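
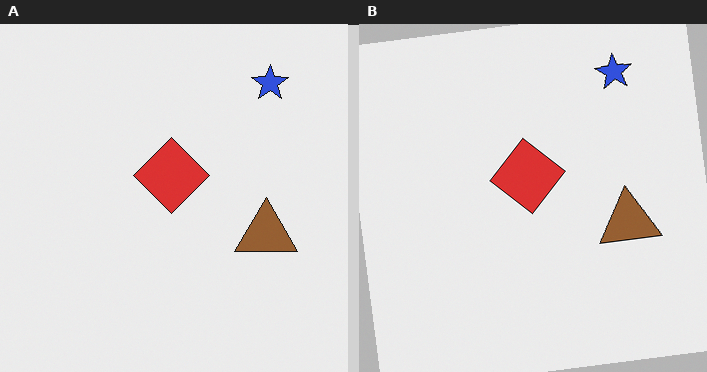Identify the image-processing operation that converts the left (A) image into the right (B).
Rotated counter-clockwise by a slight angle.

Every shape is tilted by the same angle and the image corners show triangular fill wedges — a whole-image rotation by a non-right angle.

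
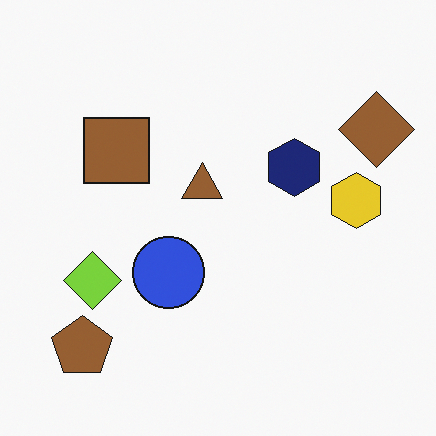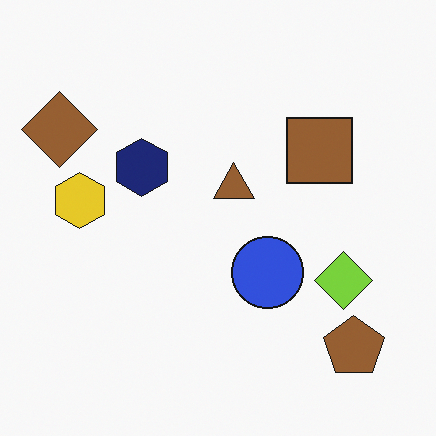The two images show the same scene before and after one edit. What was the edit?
This is the original image flipped horizontally (left ↔ right).

The brown diamond is in the top-right of the first image and the top-left of the second — shapes on opposite sides of the vertical midline have swapped in a mirror flip.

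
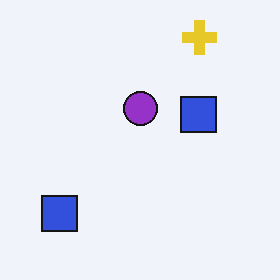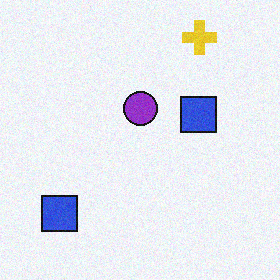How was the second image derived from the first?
The second image is the first degraded with a light layer of grain.

Random speckle covers the whole image, including the flat background.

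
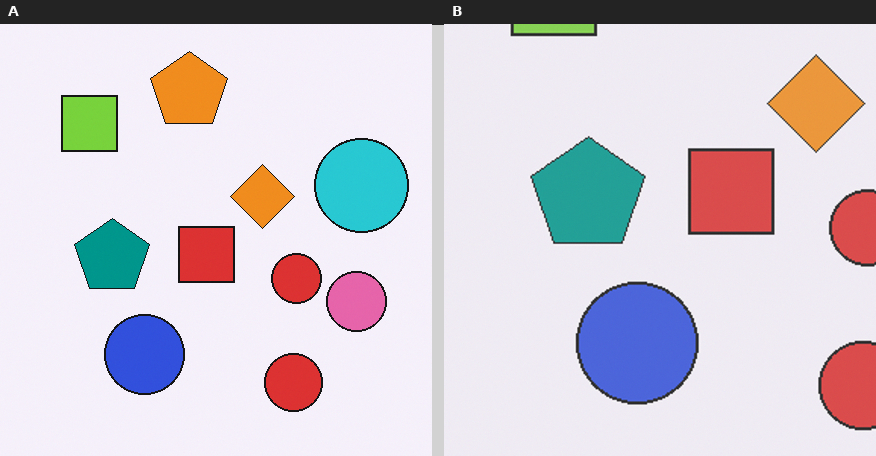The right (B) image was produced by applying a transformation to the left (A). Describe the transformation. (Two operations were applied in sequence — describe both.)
It was cropped to a modestly smaller region and rescaled, then given slightly reduced contrast.

The visible shapes are larger and the field of view is narrower; shapes near the original edges may be partly or wholly outside the frame — a crop-and-rescale. Tones are pushed toward mid-grey across the whole image — a global contrast change.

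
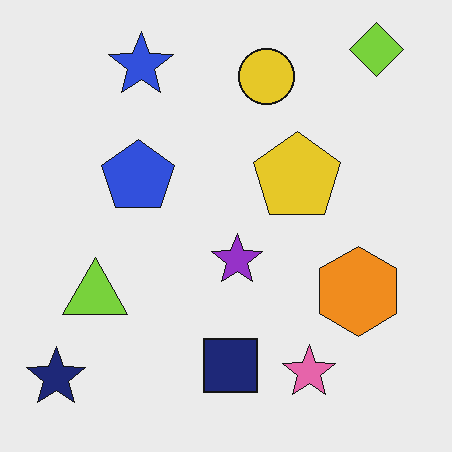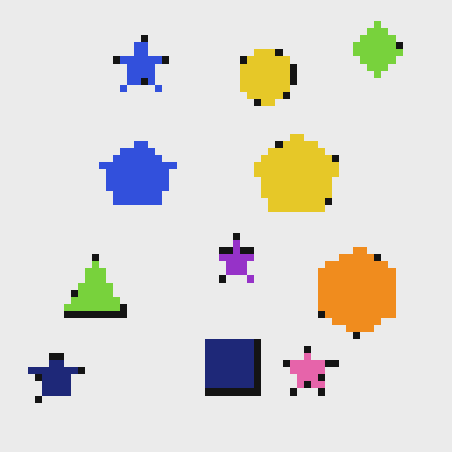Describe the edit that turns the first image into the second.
Pixelated into visible square blocks.

Shapes are reduced to large square blocks; fine edges and outlines are lost — a downscale-then-upscale (mosaic) effect.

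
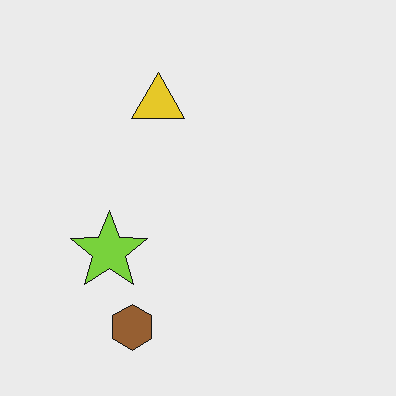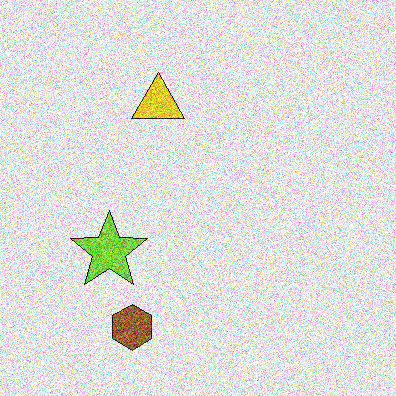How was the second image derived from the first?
The second image is the first degraded with a thick layer of grain.

Random speckle covers the whole image, including the flat background.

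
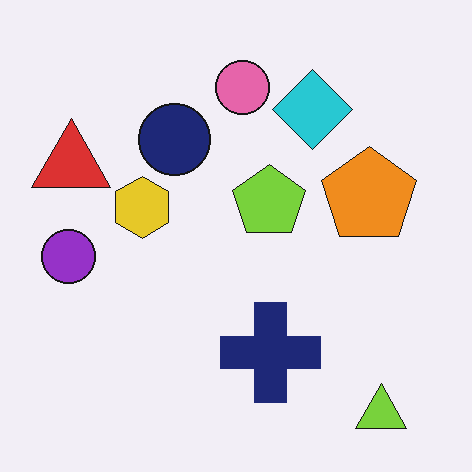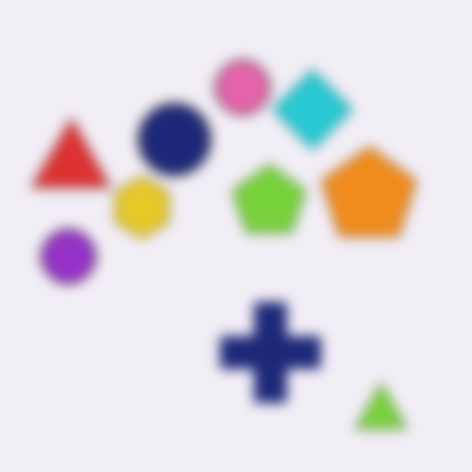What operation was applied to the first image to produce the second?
The transformation is: heavily blurred.

Shape edges and outlines are uniformly softened across the whole image.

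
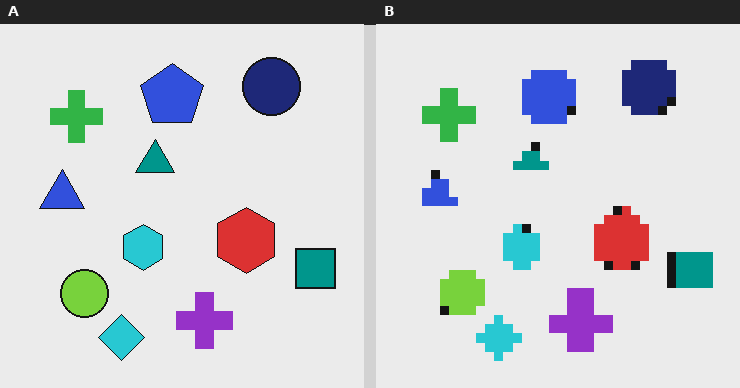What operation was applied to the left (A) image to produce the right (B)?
It was heavily pixelated into large blocks.

Shapes are reduced to large square blocks; fine edges and outlines are lost — a downscale-then-upscale (mosaic) effect.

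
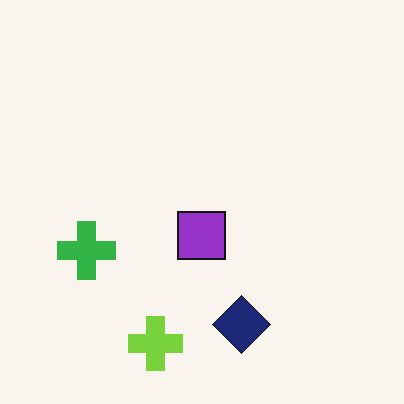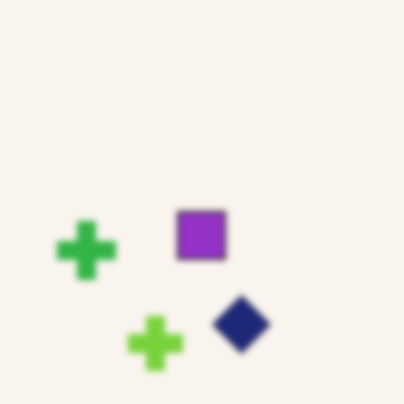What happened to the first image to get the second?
The transformation is: moderately blurred.

Shape edges and outlines are uniformly softened across the whole image.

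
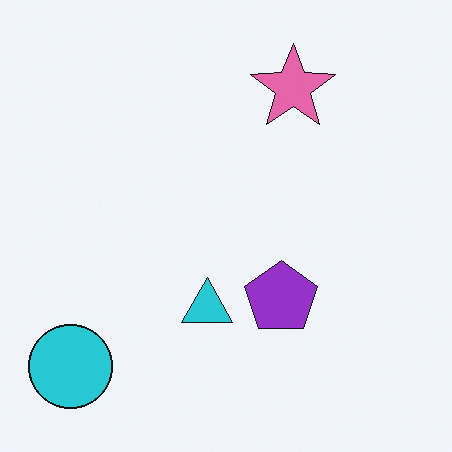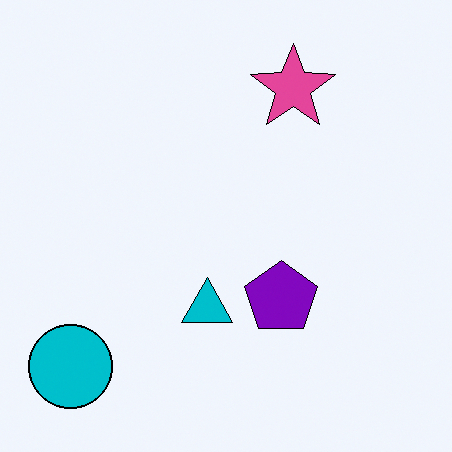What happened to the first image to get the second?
The second image is the first given slightly increased contrast.

Tones are pushed away from mid-grey across the whole image — a global contrast change.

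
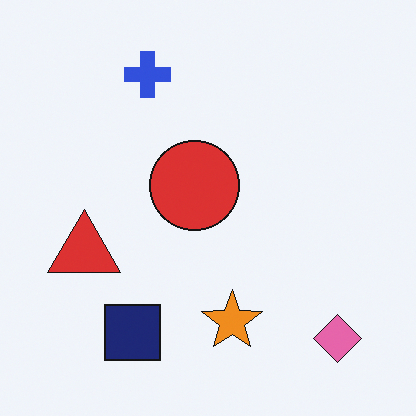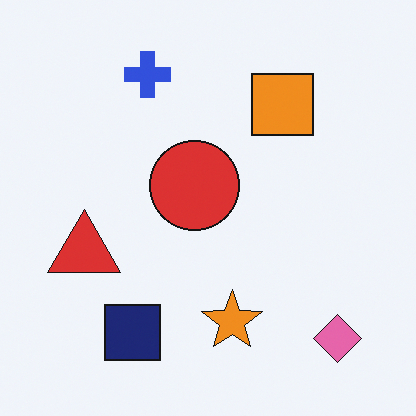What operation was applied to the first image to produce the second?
The image was overlaid with an additional orange square.

An orange square appears in the second image that is absent from the first.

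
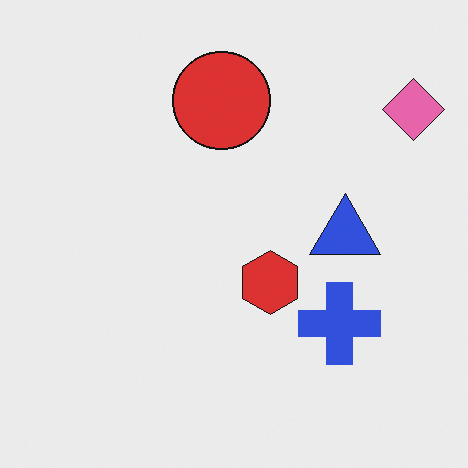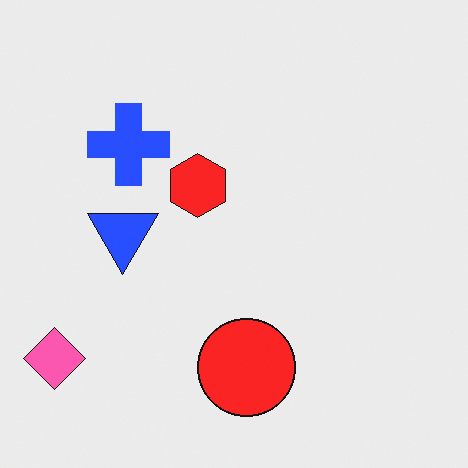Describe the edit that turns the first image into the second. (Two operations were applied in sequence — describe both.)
The second image is the first rotated 180°, then slightly oversaturated.

The pink diamond sits in the top-right of the first image and the bottom-left of the second — consistent with a whole-image 180° rotation. All colors are more vivid — a global saturation change.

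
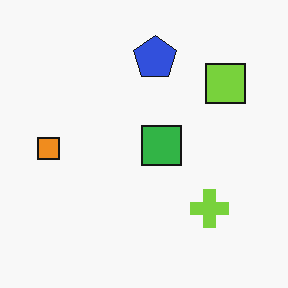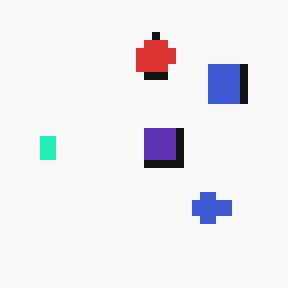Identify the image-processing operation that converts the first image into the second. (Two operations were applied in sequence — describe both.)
The transformation is: pixelated into visible square blocks, then hue-shifted by a moderate amount.

Shapes are reduced to large square blocks; fine edges and outlines are lost — a downscale-then-upscale (mosaic) effect. Every shape's color has rotated by the same amount around the hue wheel — a uniform hue shift.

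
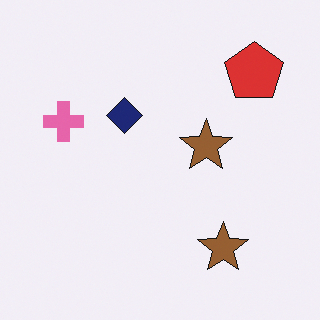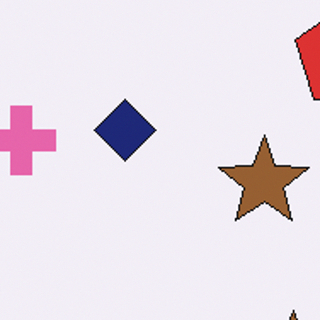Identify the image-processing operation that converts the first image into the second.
It was cropped to a noticeably smaller region and rescaled.

The visible shapes are larger and the field of view is narrower; shapes near the original edges may be partly or wholly outside the frame — a crop-and-rescale.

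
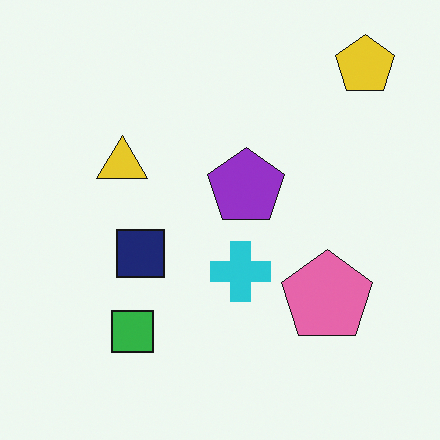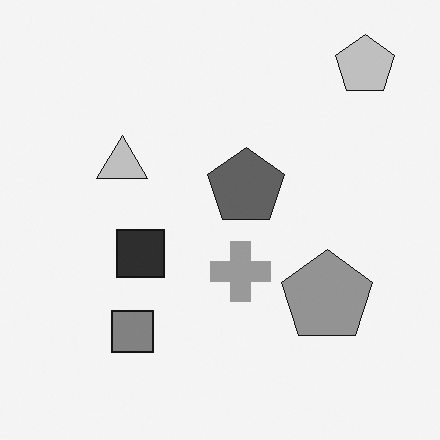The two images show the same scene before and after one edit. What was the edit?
This is the original image converted to grayscale.

All color is removed — every shape is now a shade of grey.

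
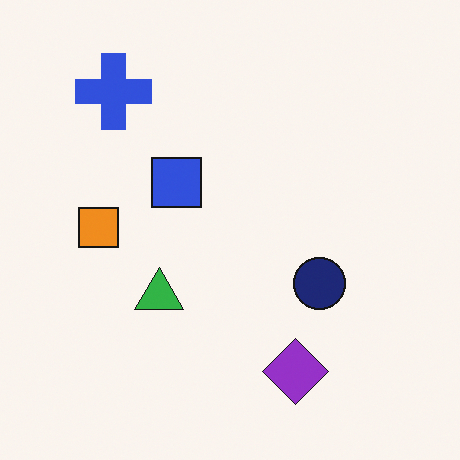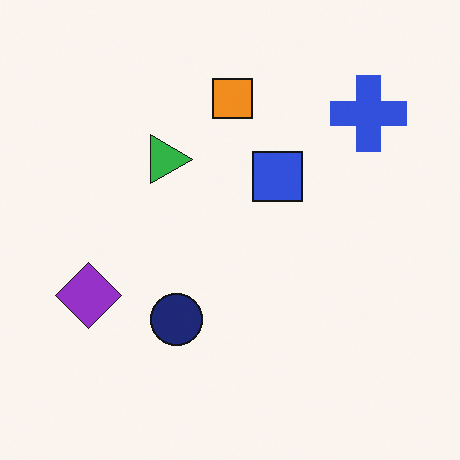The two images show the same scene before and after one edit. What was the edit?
It was rotated 90° clockwise.

The blue cross sits in the top-left of the first image and the top-right of the second — consistent with a whole-image 90° clockwise rotation.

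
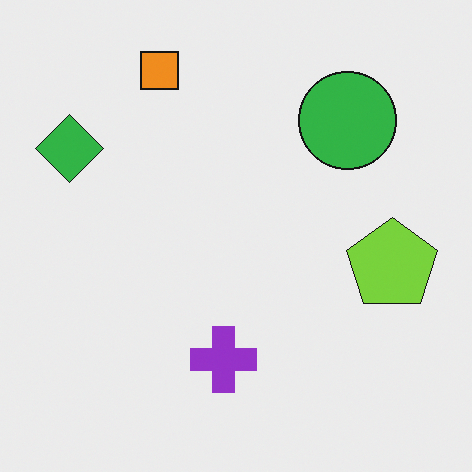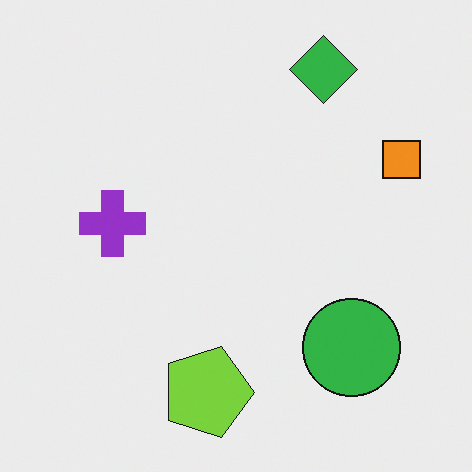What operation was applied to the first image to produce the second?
It was rotated 90° clockwise.

The green diamond sits in the top-left of the first image and the top-right of the second — consistent with a whole-image 90° clockwise rotation.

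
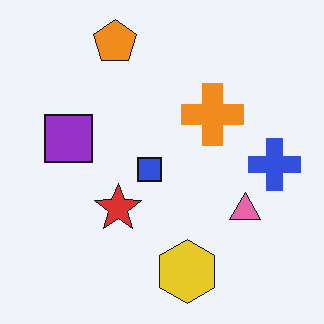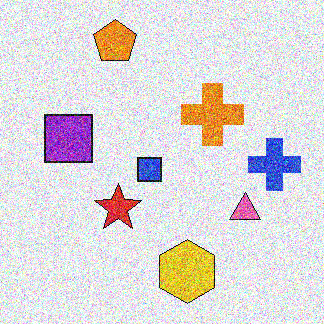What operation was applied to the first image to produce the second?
It was degraded with strong gaussian noise.

Random speckle covers the whole image, including the flat background.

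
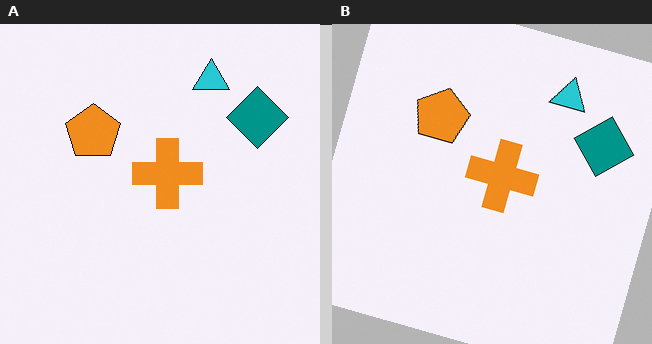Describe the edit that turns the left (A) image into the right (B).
The transformation is: rotated clockwise by a clearly visible amount.

Every shape is tilted by the same angle and the image corners show triangular fill wedges — a whole-image rotation by a non-right angle.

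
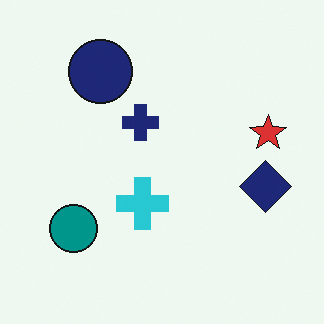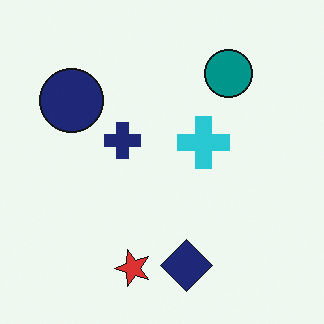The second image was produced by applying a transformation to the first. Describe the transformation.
The second image is the first transposed (reflected across the top-left ↔ bottom-right diagonal).

Shapes have swapped their row and column positions — what was in the top-right is now in the bottom-left — a diagonal reflection.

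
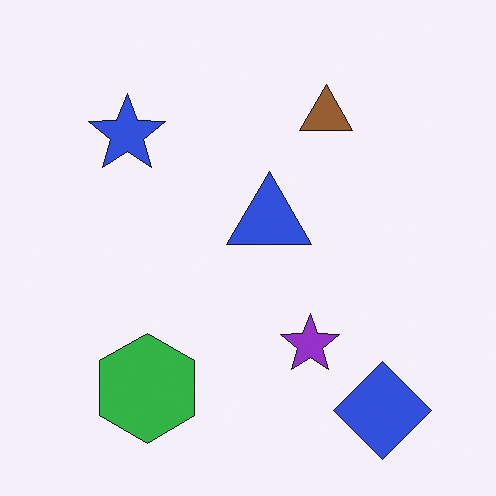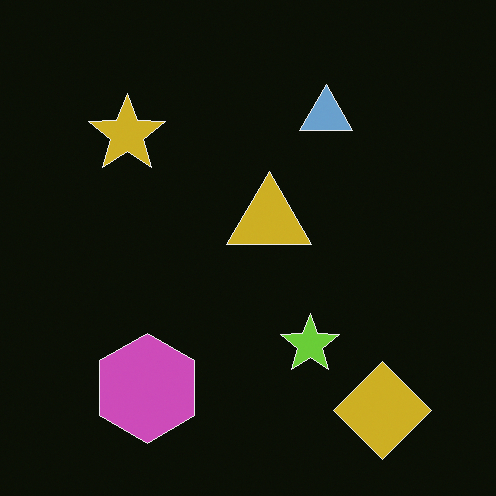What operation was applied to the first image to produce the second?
Color-inverted (negative).

The light background has become dark and every shape's color is its complement — a photographic negative.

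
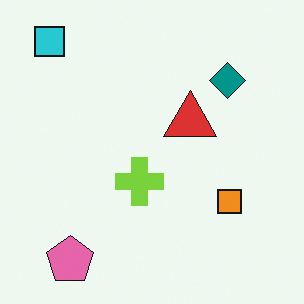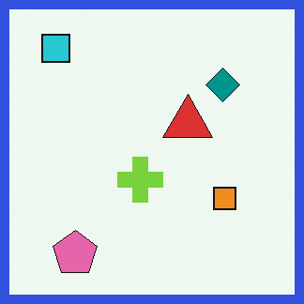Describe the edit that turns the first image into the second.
The transformation is: framed with a blue border.

A solid blue frame runs around the edge of the second image, with the content slightly shrunk inside it.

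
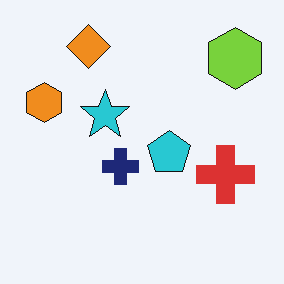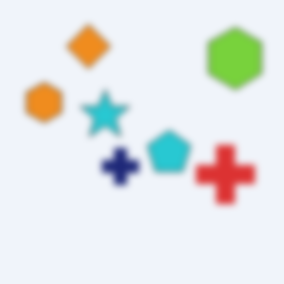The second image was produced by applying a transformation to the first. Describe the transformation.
The transformation is: moderately blurred.

Shape edges and outlines are uniformly softened across the whole image.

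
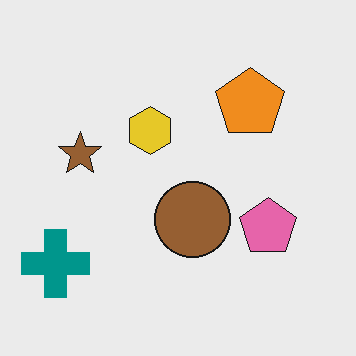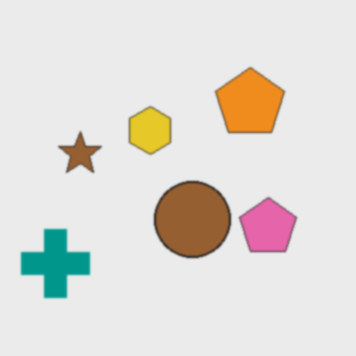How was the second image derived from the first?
The second image is the first slightly softened.

Shape edges and outlines are uniformly softened across the whole image.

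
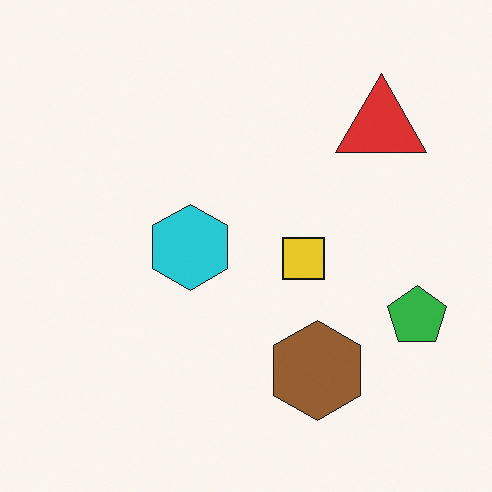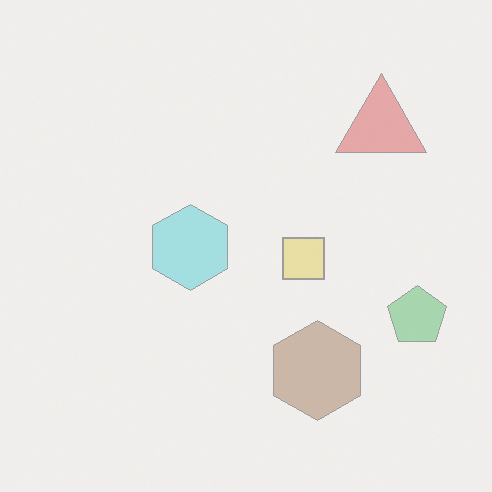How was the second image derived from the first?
The transformation is: given much lower contrast.

Tones are pushed toward mid-grey across the whole image — a global contrast change.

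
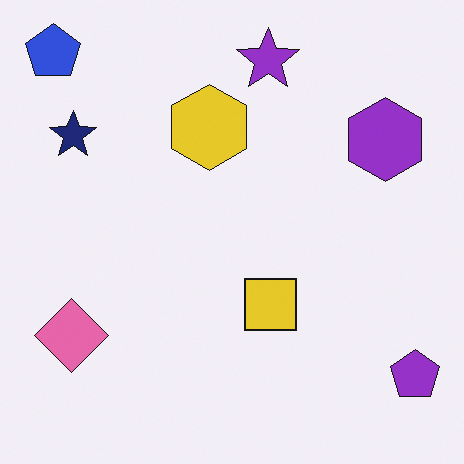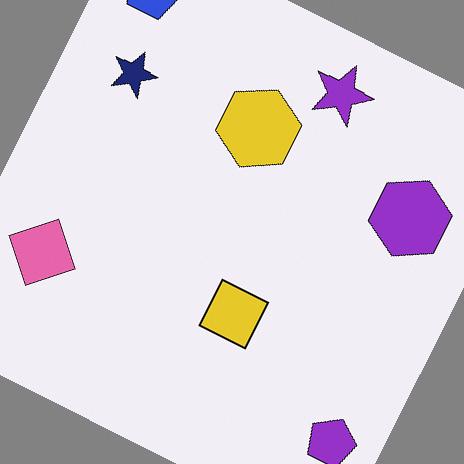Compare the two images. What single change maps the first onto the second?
Rotated clockwise by a clearly visible amount.

Every shape is tilted by the same angle and the image corners show triangular fill wedges — a whole-image rotation by a non-right angle.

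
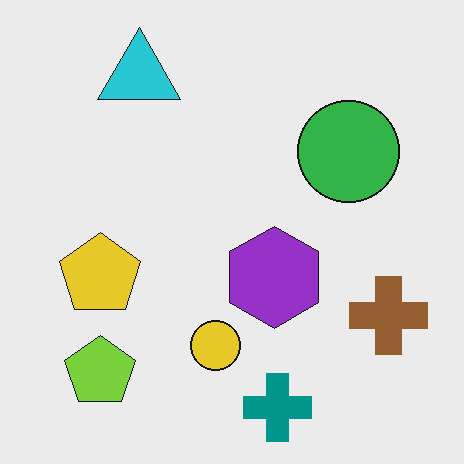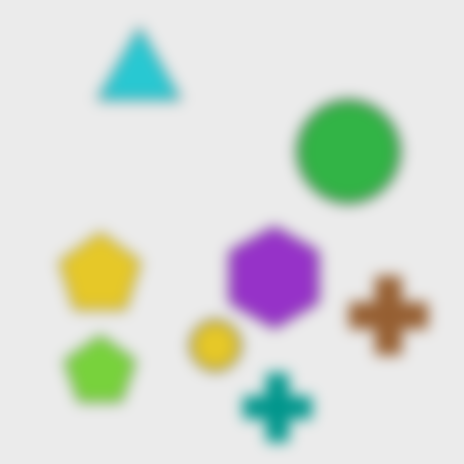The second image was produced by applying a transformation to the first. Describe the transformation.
It was strongly gaussian-blurred.

Shape edges and outlines are uniformly softened across the whole image.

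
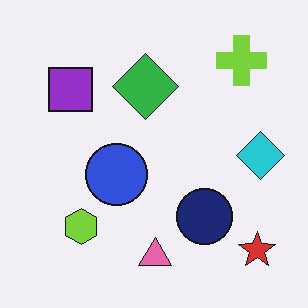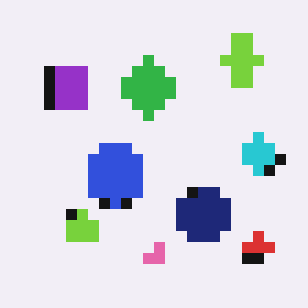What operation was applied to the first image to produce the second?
It was heavily pixelated into large blocks.

Shapes are reduced to large square blocks; fine edges and outlines are lost — a downscale-then-upscale (mosaic) effect.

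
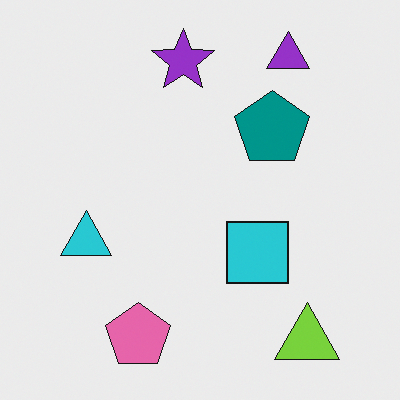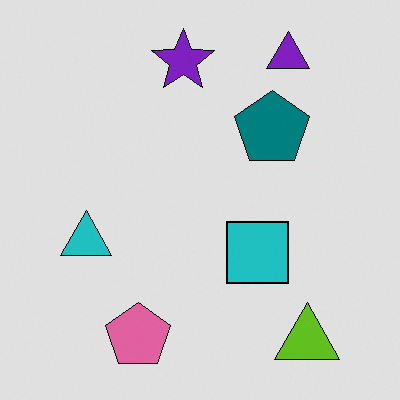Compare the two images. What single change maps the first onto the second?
The transformation is: moderately posterized.

Each flat color has snapped to a coarser quantized level — most visibly, the near-white background has dropped to a flat grey.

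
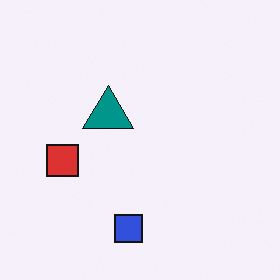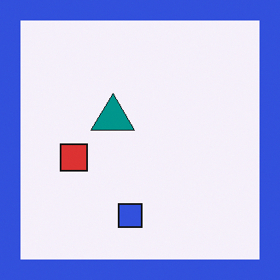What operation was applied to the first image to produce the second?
The second image is the first framed with a blue border.

A solid blue frame runs around the edge of the second image, with the content slightly shrunk inside it.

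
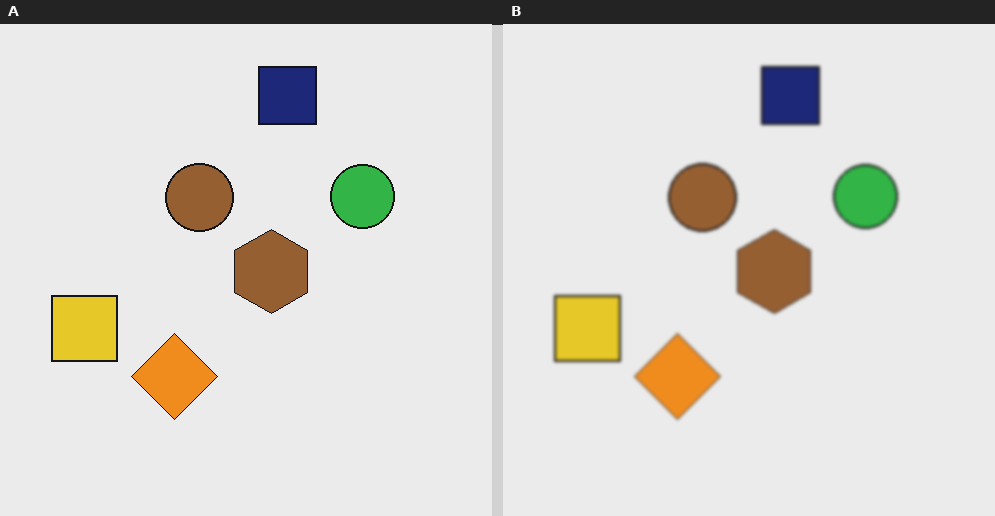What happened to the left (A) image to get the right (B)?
The image was slightly softened.

Shape edges and outlines are uniformly softened across the whole image.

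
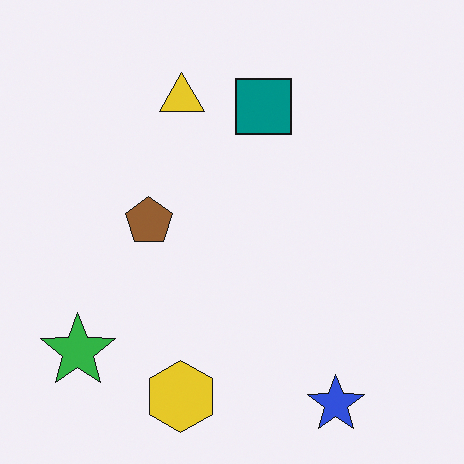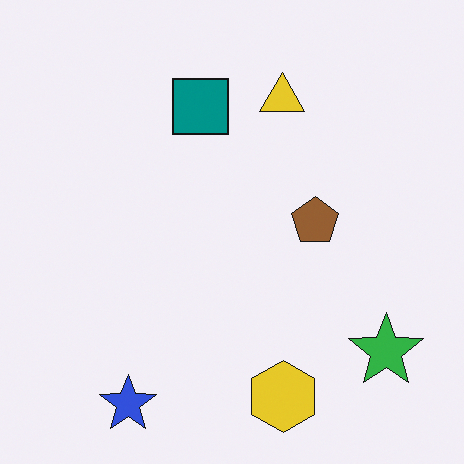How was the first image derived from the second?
The image was flipped horizontally (left ↔ right).

The green star is in the bottom-right of the second image and the bottom-left of the first — shapes on opposite sides of the vertical midline have swapped in a mirror flip.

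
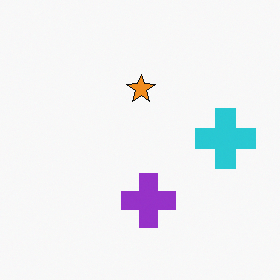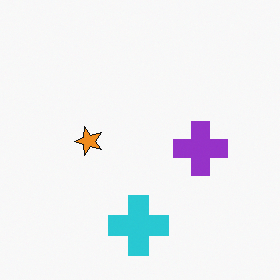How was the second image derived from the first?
Transposed (reflected across the top-left ↔ bottom-right diagonal).

Shapes have swapped their row and column positions — what was in the top-right is now in the bottom-left — a diagonal reflection.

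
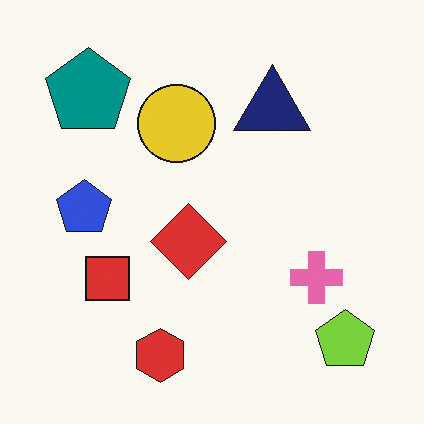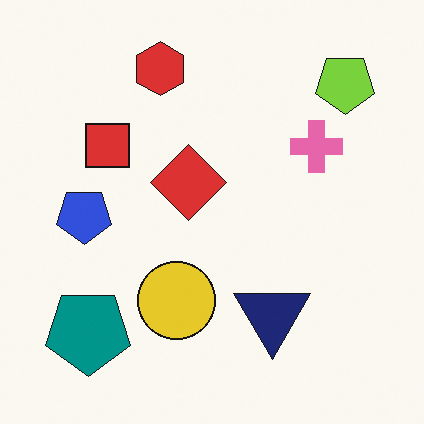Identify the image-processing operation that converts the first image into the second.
The second image is the first flipped vertically (top ↔ bottom).

The red hexagon is in the bottom of the first image and the top of the second — shapes on opposite sides of the horizontal midline have swapped in a mirror flip.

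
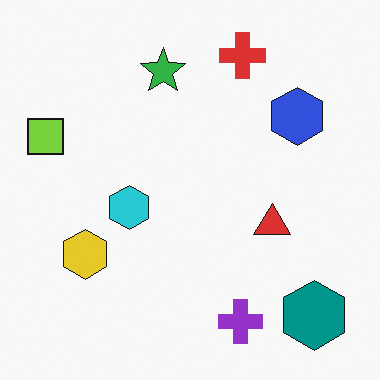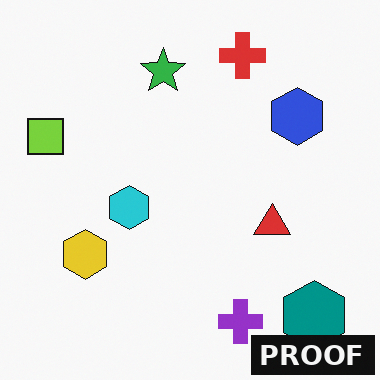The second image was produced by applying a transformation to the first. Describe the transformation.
Watermarked with the text "PROOF" in the lower-right corner.

A dark label reading "PROOF" appears in the lower-right corner.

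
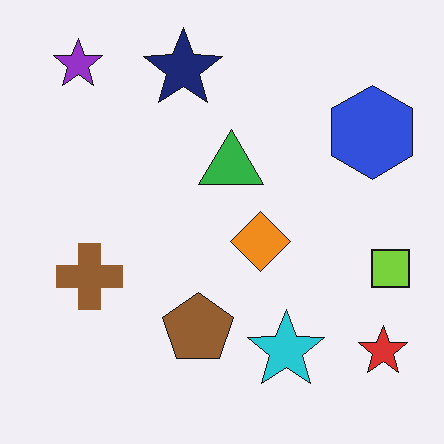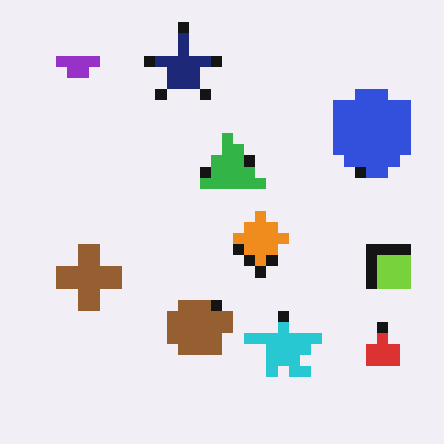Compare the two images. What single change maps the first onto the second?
It was heavily pixelated into large blocks.

Shapes are reduced to large square blocks; fine edges and outlines are lost — a downscale-then-upscale (mosaic) effect.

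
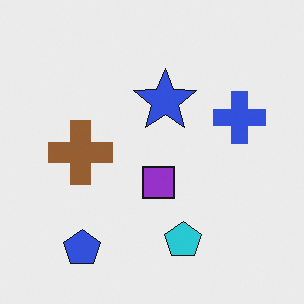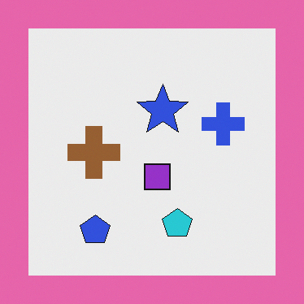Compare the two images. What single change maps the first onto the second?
The second image is the first framed with a pink border.

A solid pink frame runs around the edge of the second image, with the content slightly shrunk inside it.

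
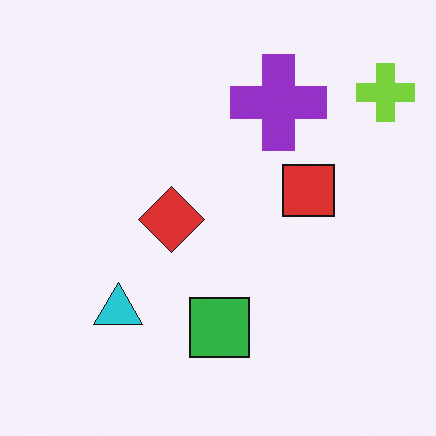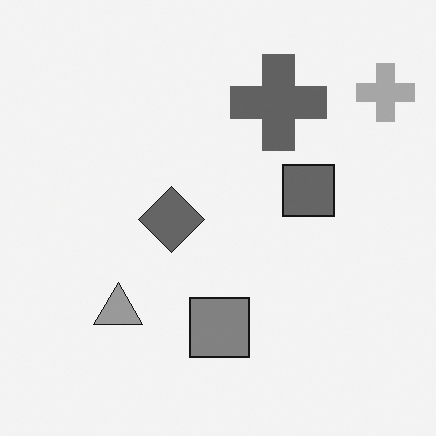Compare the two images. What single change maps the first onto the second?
The image was converted to grayscale.

All color is removed — every shape is now a shade of grey.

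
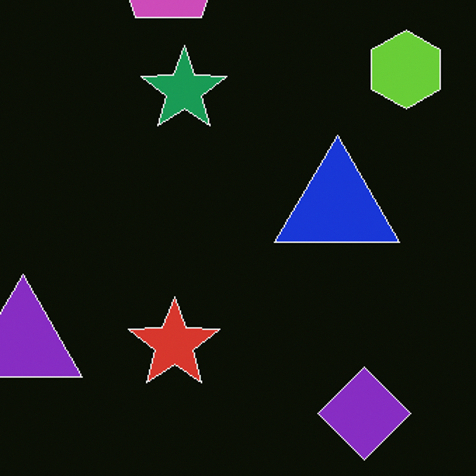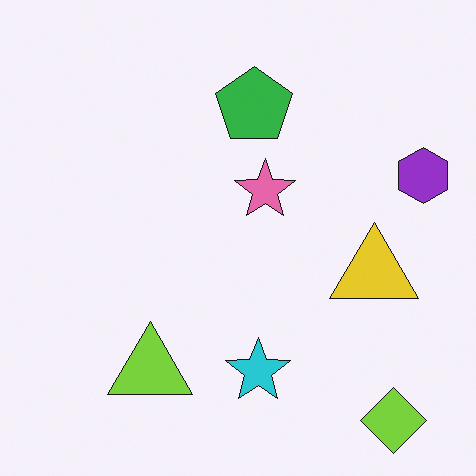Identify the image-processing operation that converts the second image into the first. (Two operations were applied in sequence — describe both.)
This is the original image cropped to a modestly smaller region and rescaled, then color-inverted (negative).

The visible shapes are larger and the field of view is narrower; shapes near the original edges may be partly or wholly outside the frame — a crop-and-rescale. The light background has become dark and every shape's color is its complement — a photographic negative.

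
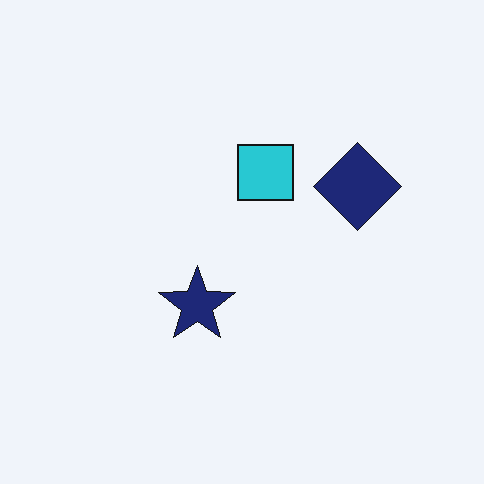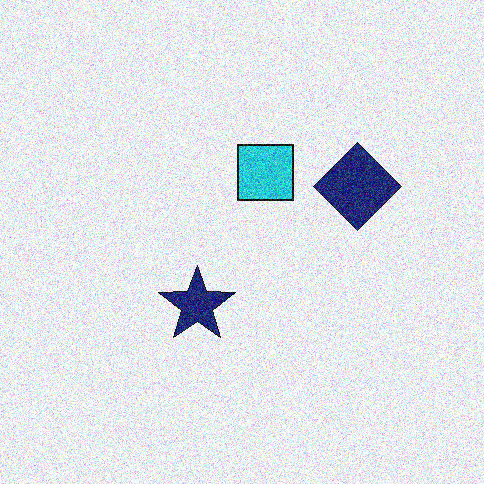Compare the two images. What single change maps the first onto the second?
This is the original image degraded with heavy additive noise.

Random speckle covers the whole image, including the flat background.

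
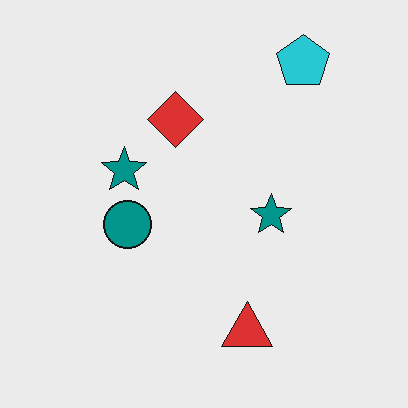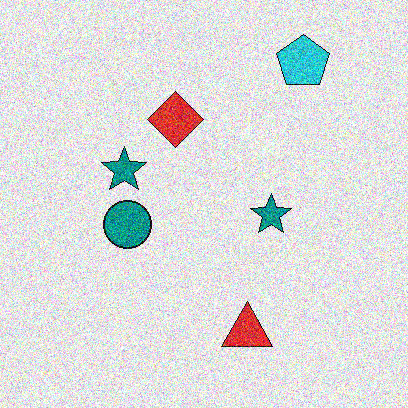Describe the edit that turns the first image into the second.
The transformation is: degraded with heavy additive noise.

Random speckle covers the whole image, including the flat background.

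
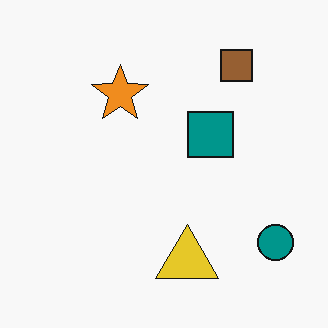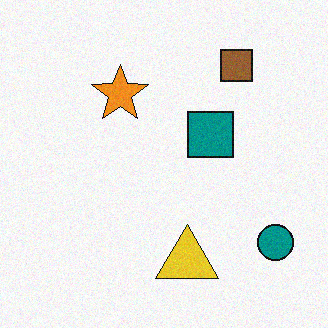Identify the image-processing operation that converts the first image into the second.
Degraded with light additive noise.

Random speckle covers the whole image, including the flat background.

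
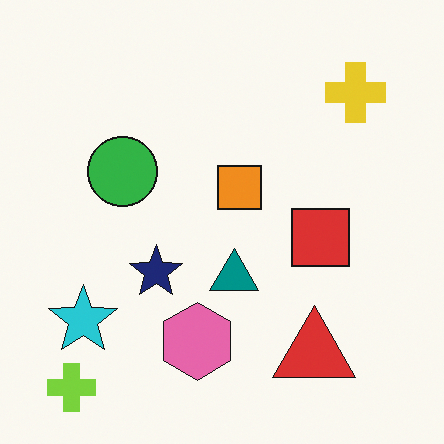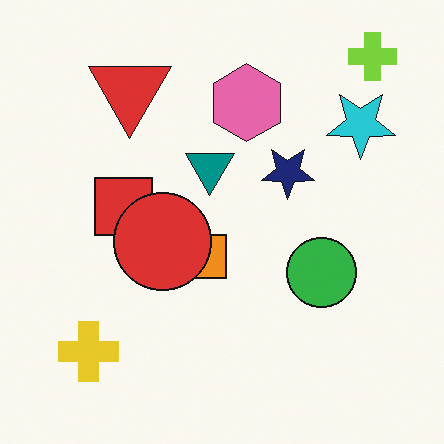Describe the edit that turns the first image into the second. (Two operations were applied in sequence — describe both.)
It was rotated 180°, then overlaid with an additional red circle.

The lime cross sits in the bottom-left of the first image and the top-right of the second — consistent with a whole-image 180° rotation. A red circle appears in the second image that is absent from the first.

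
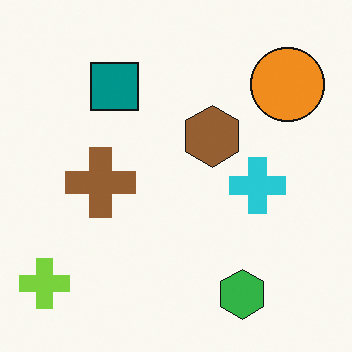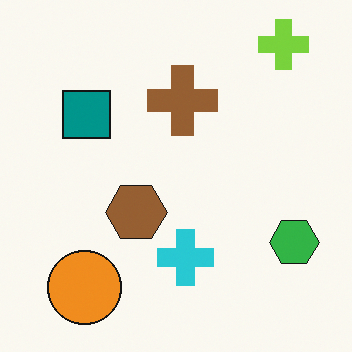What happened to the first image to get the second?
The transformation is: transposed (reflected across the top-left ↔ bottom-right diagonal).

Shapes have swapped their row and column positions — what was in the top-right is now in the bottom-left — a diagonal reflection.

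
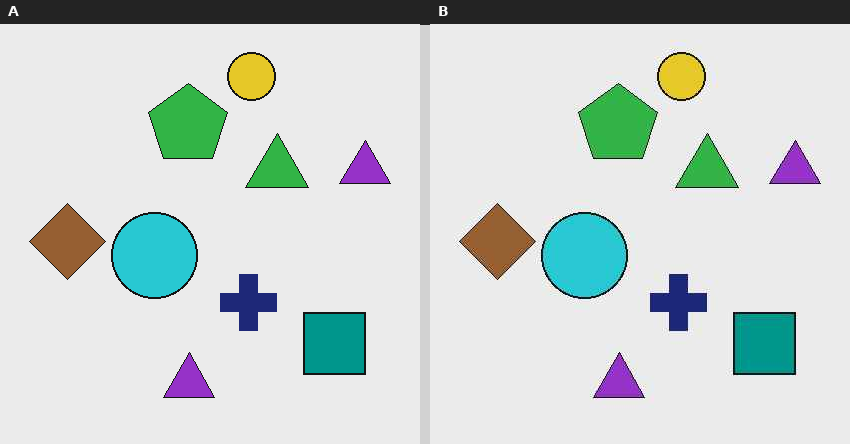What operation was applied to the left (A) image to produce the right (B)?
It was JPEG-compressed with visible artifacts.

Blocky 8×8 compression artifacts appear around shape edges and the flat background shows ringing — characteristic JPEG degradation.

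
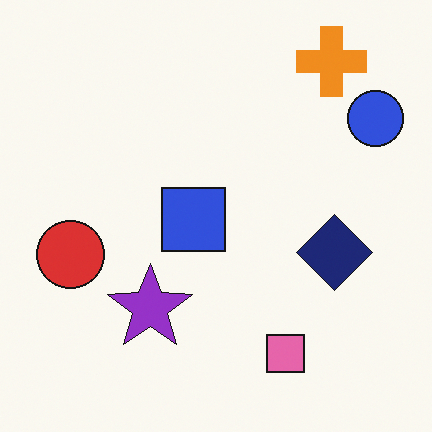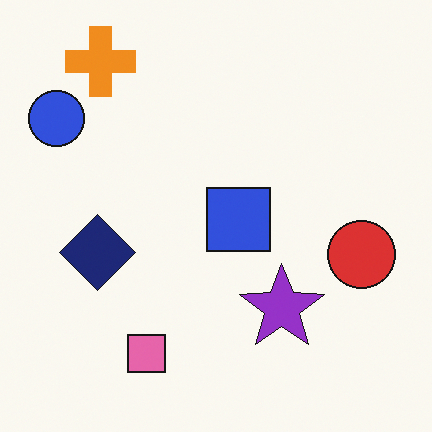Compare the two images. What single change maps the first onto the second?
Flipped horizontally (left ↔ right).

The blue circle is in the top-right of the first image and the top-left of the second — shapes on opposite sides of the vertical midline have swapped in a mirror flip.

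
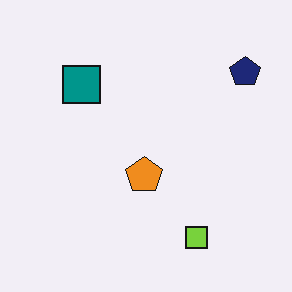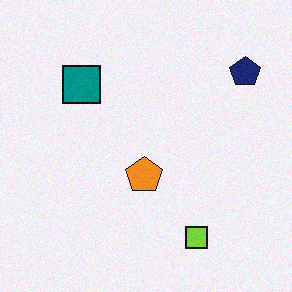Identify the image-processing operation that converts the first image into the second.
The transformation is: degraded with light additive noise.

Random speckle covers the whole image, including the flat background.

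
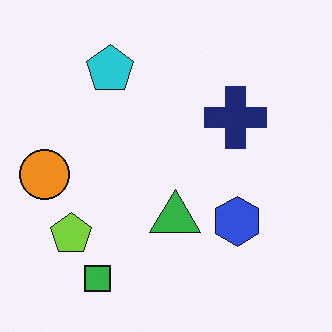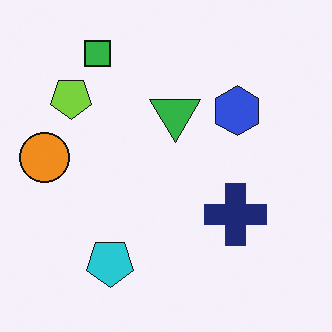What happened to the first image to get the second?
The second image is the first flipped vertically (top ↔ bottom).

The green square is in the bottom-left of the first image and the top-left of the second — shapes on opposite sides of the horizontal midline have swapped in a mirror flip.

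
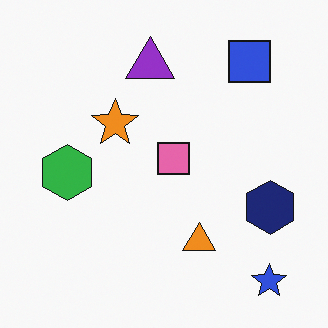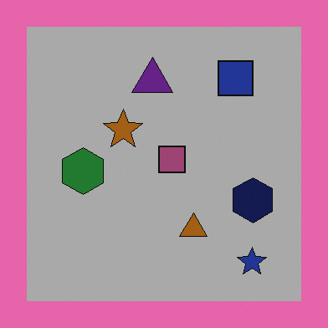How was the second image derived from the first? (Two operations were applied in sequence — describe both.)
This is the original image substantially darkened, then framed with a pink border.

Every pixel — background and shapes alike — is uniformly darkened. A solid pink frame runs around the edge of the second image, with the content slightly shrunk inside it.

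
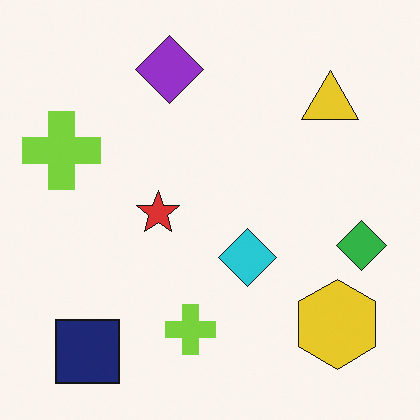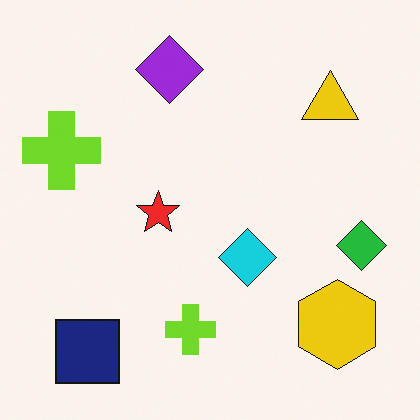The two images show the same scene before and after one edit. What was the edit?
Slightly oversaturated.

All colors are more vivid — a global saturation change.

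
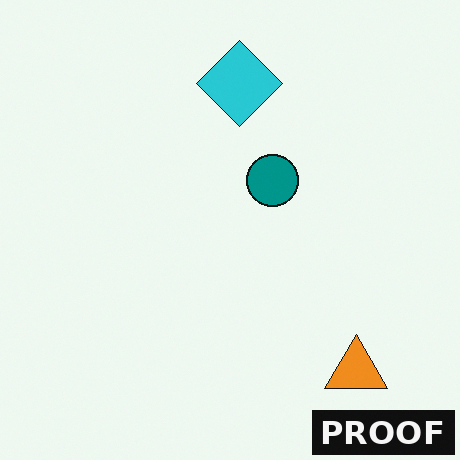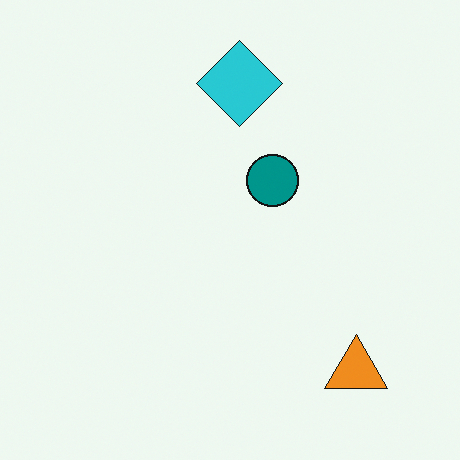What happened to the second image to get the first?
The first image is the second watermarked with the text "PROOF" in the lower-right corner.

A dark label reading "PROOF" appears in the lower-right corner.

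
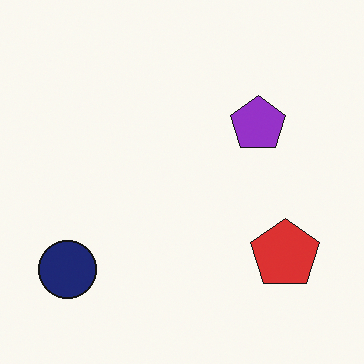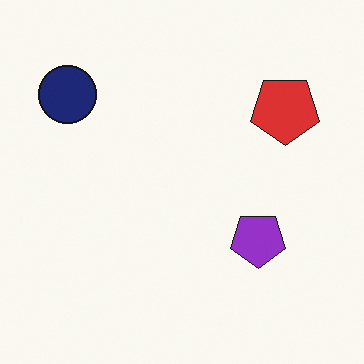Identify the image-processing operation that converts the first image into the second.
The image was flipped vertically (top ↔ bottom).

The navy circle is in the bottom-left of the first image and the top-left of the second — shapes on opposite sides of the horizontal midline have swapped in a mirror flip.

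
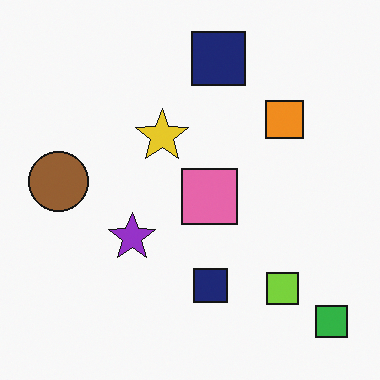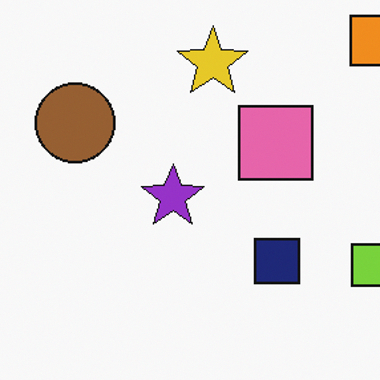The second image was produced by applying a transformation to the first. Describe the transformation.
The second image is the first cropped slightly and scaled back up.

The visible shapes are larger and the field of view is narrower; shapes near the original edges may be partly or wholly outside the frame — a crop-and-rescale.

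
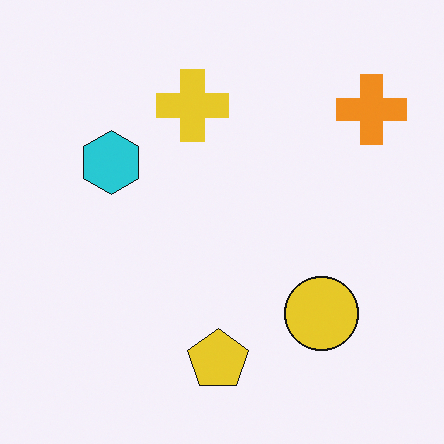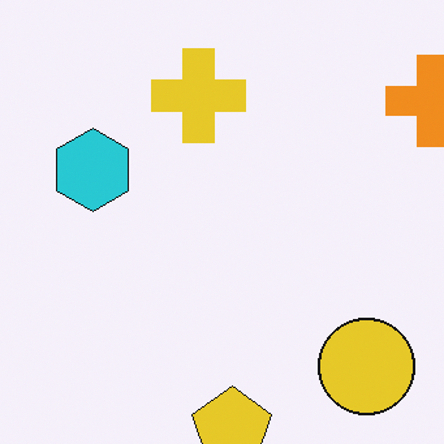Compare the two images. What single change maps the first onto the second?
The second image is the first cropped to a modestly smaller region and rescaled.

The visible shapes are larger and the field of view is narrower; shapes near the original edges may be partly or wholly outside the frame — a crop-and-rescale.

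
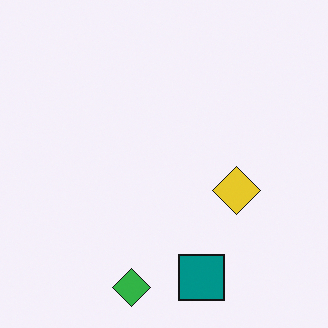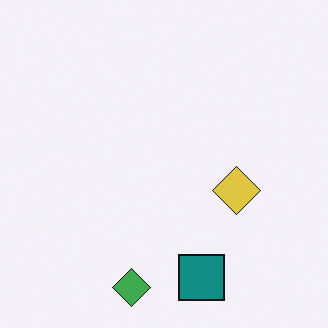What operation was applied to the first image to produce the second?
The image was slightly desaturated.

All colors are more muted and greyish — a global saturation change.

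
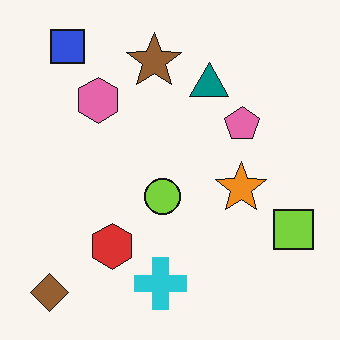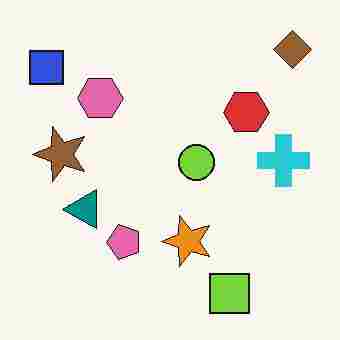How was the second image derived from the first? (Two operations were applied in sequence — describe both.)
The image was heavily JPEG-compressed with obvious blocking artifacts, then transposed (reflected across the top-left ↔ bottom-right diagonal).

Blocky 8×8 compression artifacts appear around shape edges and the flat background shows ringing — characteristic JPEG degradation. Shapes have swapped their row and column positions — what was in the top-right is now in the bottom-left — a diagonal reflection.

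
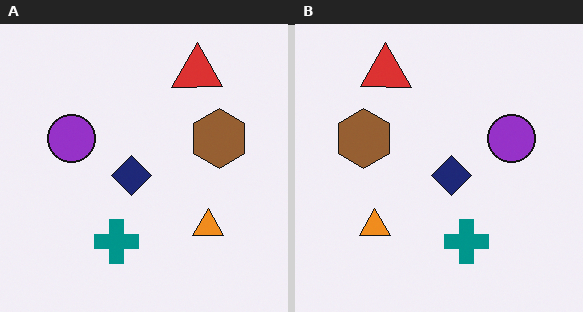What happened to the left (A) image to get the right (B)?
It was flipped horizontally (left ↔ right).

The brown hexagon is in the right of the left (A) image and the left of the right (B) — shapes on opposite sides of the vertical midline have swapped in a mirror flip.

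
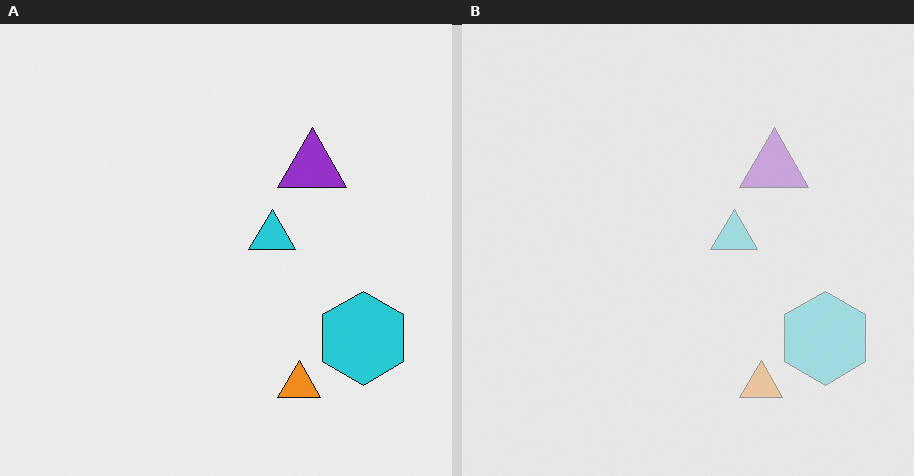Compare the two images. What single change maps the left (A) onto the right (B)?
The image was given much lower contrast.

Tones are pushed toward mid-grey across the whole image — a global contrast change.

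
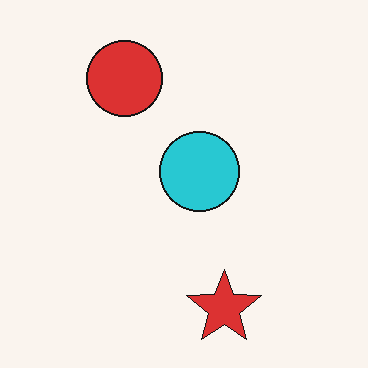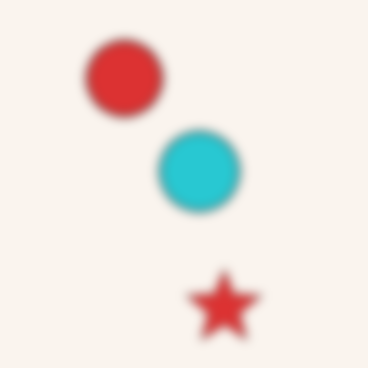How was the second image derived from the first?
This is the original image heavily blurred.

Shape edges and outlines are uniformly softened across the whole image.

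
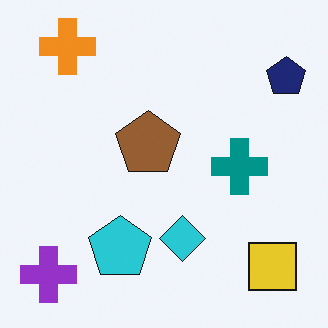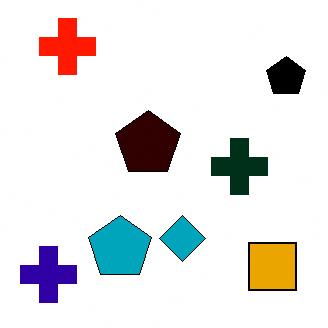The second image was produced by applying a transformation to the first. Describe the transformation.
The transformation is: given much higher contrast.

Tones are pushed away from mid-grey across the whole image — a global contrast change.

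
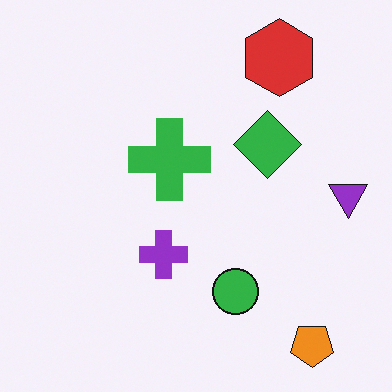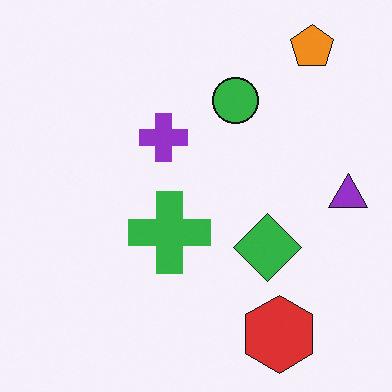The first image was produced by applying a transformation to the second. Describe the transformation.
The first image is the second flipped vertically (top ↔ bottom).

The orange pentagon is in the top-right of the second image and the bottom-right of the first — shapes on opposite sides of the horizontal midline have swapped in a mirror flip.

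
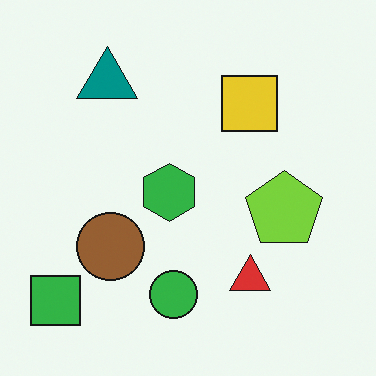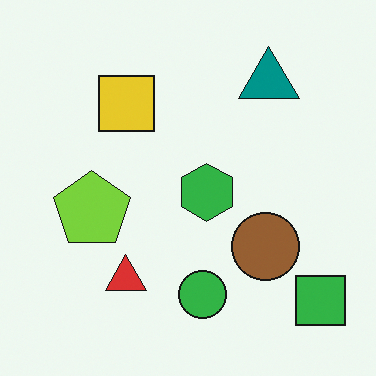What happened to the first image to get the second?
This is the original image flipped horizontally (left ↔ right).

The green square is in the bottom-left of the first image and the bottom-right of the second — shapes on opposite sides of the vertical midline have swapped in a mirror flip.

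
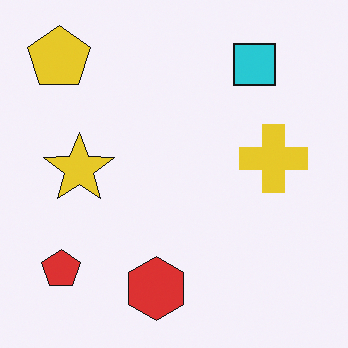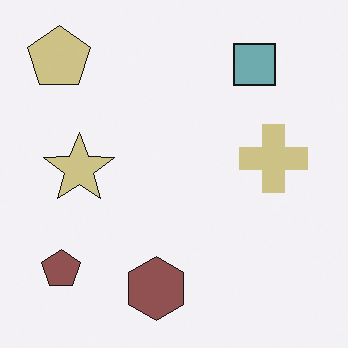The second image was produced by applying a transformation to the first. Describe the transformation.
The image was made much more muted (saturation change).

All colors are more muted and greyish — a global saturation change.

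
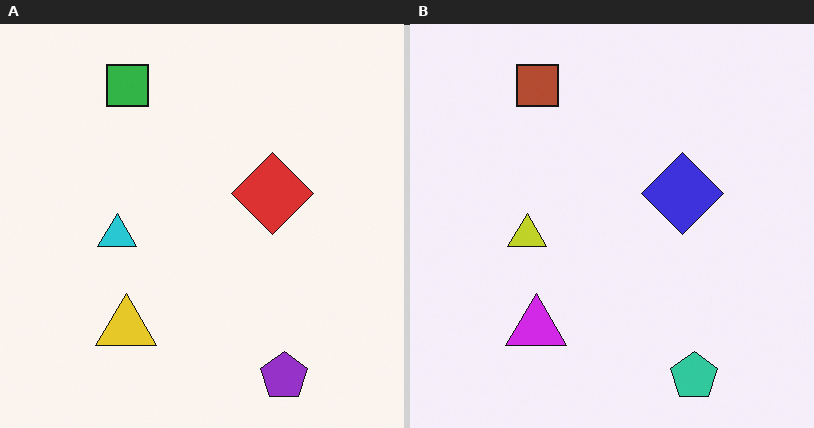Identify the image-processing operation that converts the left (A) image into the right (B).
The image was hue-shifted by a large amount.

Every shape's color has rotated by the same amount around the hue wheel — a uniform hue shift.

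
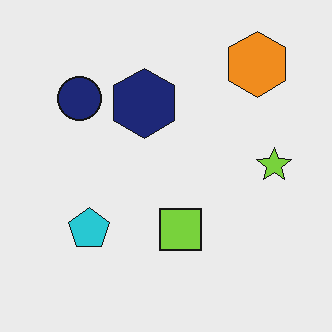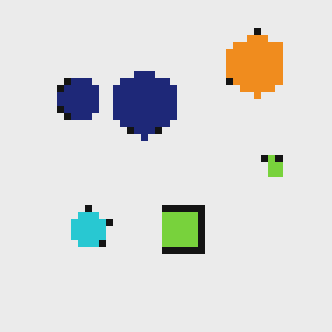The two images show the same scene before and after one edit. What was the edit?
Pixelated into visible square blocks.

Shapes are reduced to large square blocks; fine edges and outlines are lost — a downscale-then-upscale (mosaic) effect.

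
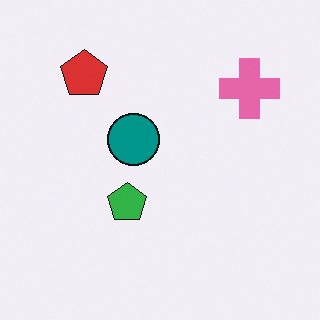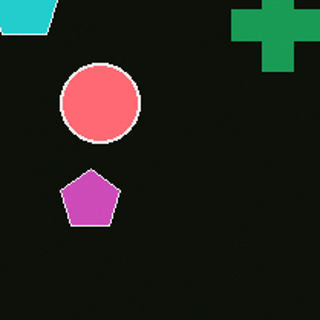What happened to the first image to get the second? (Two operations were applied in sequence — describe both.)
The image was color-inverted (negative), then cropped slightly and scaled back up.

The light background has become dark and every shape's color is its complement — a photographic negative. The visible shapes are larger and the field of view is narrower; shapes near the original edges may be partly or wholly outside the frame — a crop-and-rescale.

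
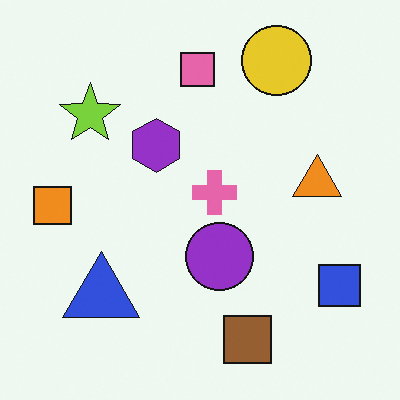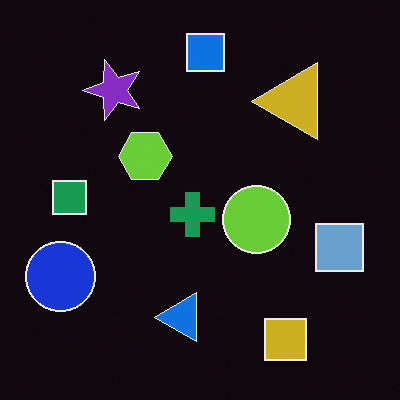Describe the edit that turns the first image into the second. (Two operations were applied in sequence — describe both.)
This is the original image color-inverted (negative), then transposed (reflected across the top-left ↔ bottom-right diagonal).

The light background has become dark and every shape's color is its complement — a photographic negative. Shapes have swapped their row and column positions — what was in the top-right is now in the bottom-left — a diagonal reflection.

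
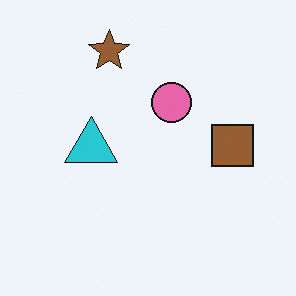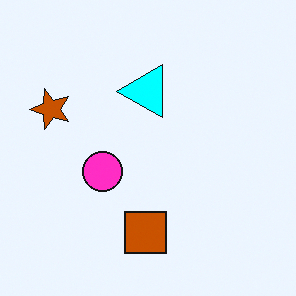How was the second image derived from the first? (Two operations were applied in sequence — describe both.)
This is the original image made much more vivid (saturation change), then transposed (reflected across the top-left ↔ bottom-right diagonal).

All colors are more vivid — a global saturation change. Shapes have swapped their row and column positions — what was in the top-right is now in the bottom-left — a diagonal reflection.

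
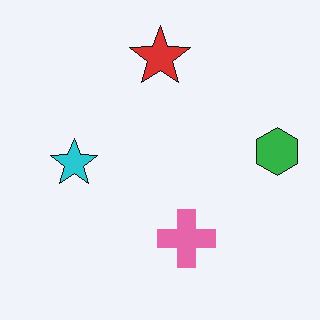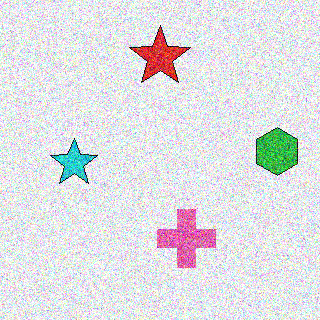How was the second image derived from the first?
This is the original image degraded with heavy additive noise.

Random speckle covers the whole image, including the flat background.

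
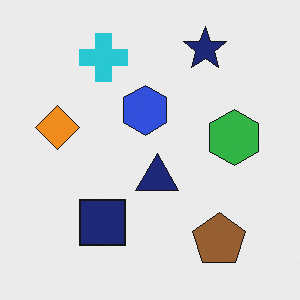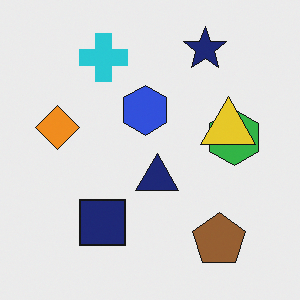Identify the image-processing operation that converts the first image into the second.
The second image is the first overlaid with an additional yellow triangle.

A yellow triangle appears in the second image that is absent from the first.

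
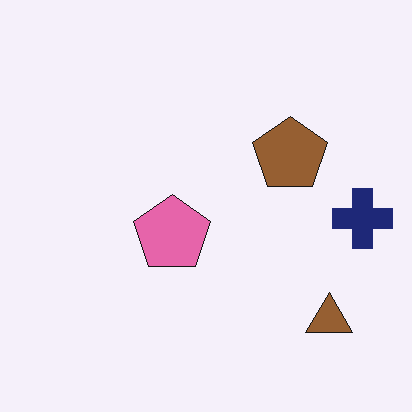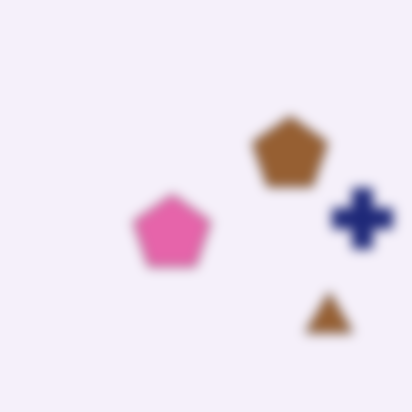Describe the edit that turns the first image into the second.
The transformation is: strongly gaussian-blurred.

Shape edges and outlines are uniformly softened across the whole image.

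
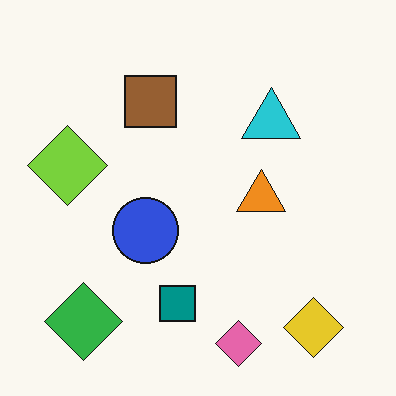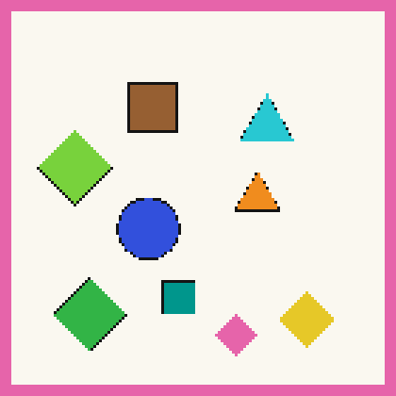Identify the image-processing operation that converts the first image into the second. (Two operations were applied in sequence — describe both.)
The image was mildly pixelated, then framed with a pink border.

Shapes are reduced to large square blocks; fine edges and outlines are lost — a downscale-then-upscale (mosaic) effect. A solid pink frame runs around the edge of the second image, with the content slightly shrunk inside it.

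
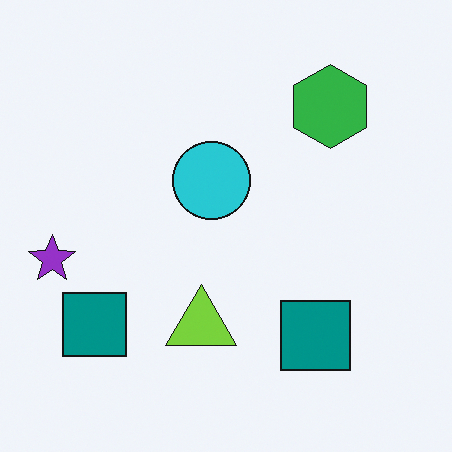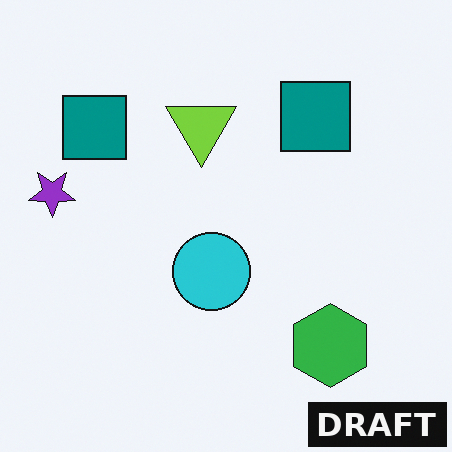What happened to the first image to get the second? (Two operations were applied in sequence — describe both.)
The image was flipped vertically (top ↔ bottom), then watermarked with the text "DRAFT" in the lower-right corner.

The green hexagon is in the top-right of the first image and the bottom-right of the second — shapes on opposite sides of the horizontal midline have swapped in a mirror flip. A dark label reading "DRAFT" appears in the lower-right corner.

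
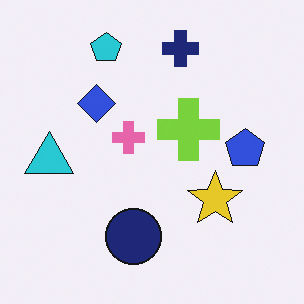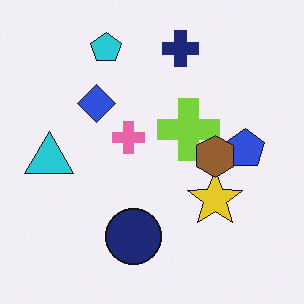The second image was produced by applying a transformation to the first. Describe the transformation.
It was overlaid with an additional brown hexagon.

A brown hexagon appears in the second image that is absent from the first.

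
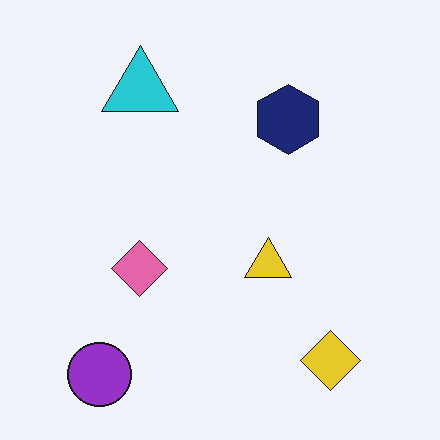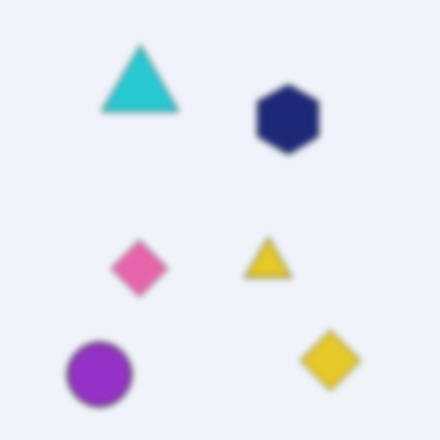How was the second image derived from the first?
The second image is the first moderately blurred.

Shape edges and outlines are uniformly softened across the whole image.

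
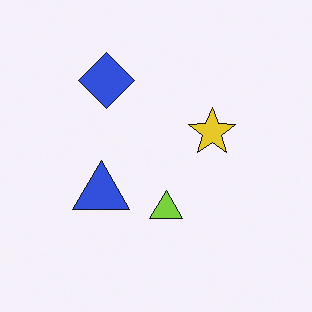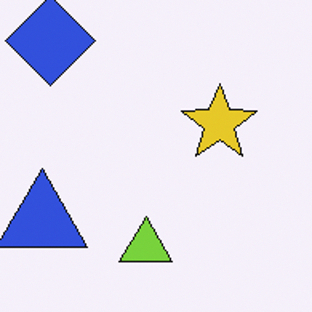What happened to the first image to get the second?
The transformation is: cropped slightly and scaled back up.

The visible shapes are larger and the field of view is narrower; shapes near the original edges may be partly or wholly outside the frame — a crop-and-rescale.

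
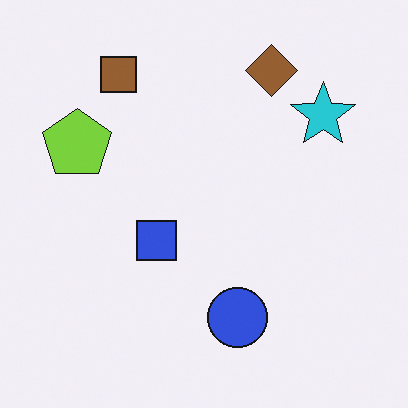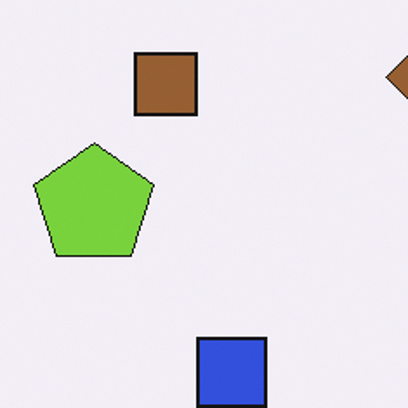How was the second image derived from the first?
This is the original image cropped to a noticeably smaller region and rescaled.

The visible shapes are larger and the field of view is narrower; shapes near the original edges may be partly or wholly outside the frame — a crop-and-rescale.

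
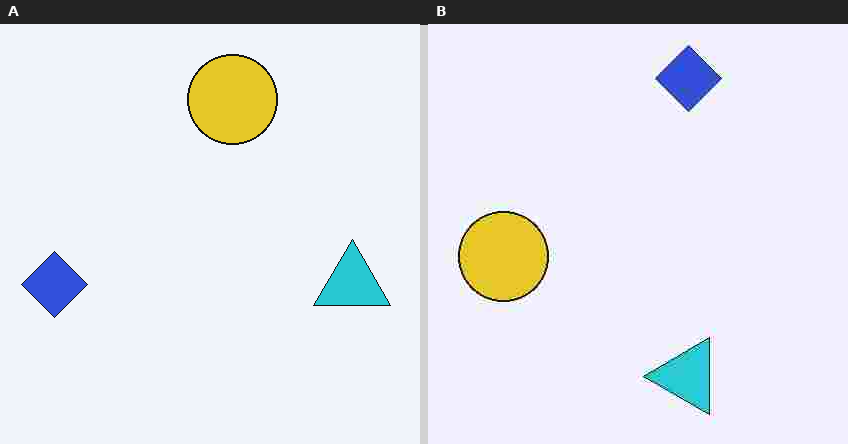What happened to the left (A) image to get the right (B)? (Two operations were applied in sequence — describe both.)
The right (B) image is the left (A) heavily JPEG-compressed with obvious blocking artifacts, then transposed (reflected across the top-left ↔ bottom-right diagonal).

Blocky 8×8 compression artifacts appear around shape edges and the flat background shows ringing — characteristic JPEG degradation. Shapes have swapped their row and column positions — what was in the top-right is now in the bottom-left — a diagonal reflection.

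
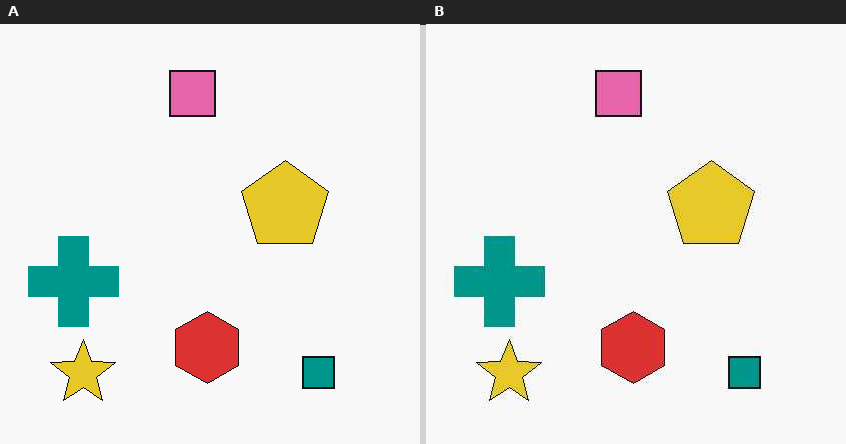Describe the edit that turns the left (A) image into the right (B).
This is the original image given moderate JPEG compression.

Blocky 8×8 compression artifacts appear around shape edges and the flat background shows ringing — characteristic JPEG degradation.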